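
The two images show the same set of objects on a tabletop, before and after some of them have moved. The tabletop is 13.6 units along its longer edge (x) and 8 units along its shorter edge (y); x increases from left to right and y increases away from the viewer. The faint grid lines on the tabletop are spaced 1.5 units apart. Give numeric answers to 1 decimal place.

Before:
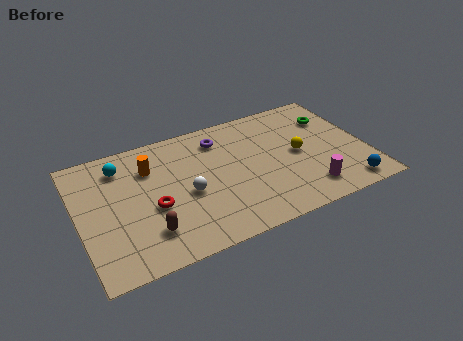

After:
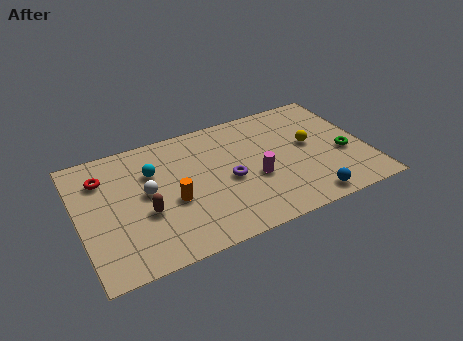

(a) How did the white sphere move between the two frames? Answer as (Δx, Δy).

(-1.8, 0.8)

From the two frames, the white sphere sits at roughly (5.0, 3.5) before and (3.2, 4.3) after.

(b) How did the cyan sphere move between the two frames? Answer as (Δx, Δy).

(1.4, -0.9)

The cyan sphere started near (2.2, 6.4) and ended near (3.6, 5.5).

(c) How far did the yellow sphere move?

0.7

The yellow sphere was near (10.4, 4.0) before and (11.0, 4.4) after, so it travelled √(0.6² + 0.4²) ≈ 0.7 units.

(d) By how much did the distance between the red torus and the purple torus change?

+1.5

The distance was about 4.7 in the first image and 6.2 in the second, so they moved 1.5 units further apart.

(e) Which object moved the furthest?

the red torus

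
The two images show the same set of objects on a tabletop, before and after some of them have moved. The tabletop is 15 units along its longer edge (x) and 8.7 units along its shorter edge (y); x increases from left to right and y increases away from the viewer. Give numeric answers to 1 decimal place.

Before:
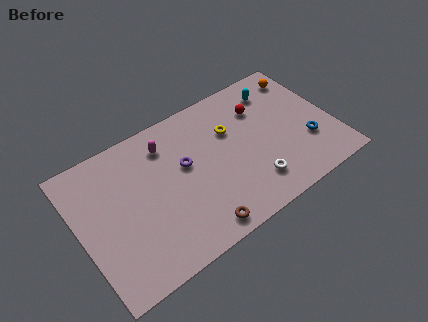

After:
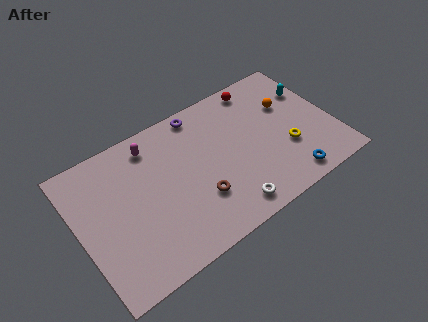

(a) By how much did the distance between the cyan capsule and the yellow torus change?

+0.4

They were about 3.2 units apart before and 3.6 after — 0.4 units further apart.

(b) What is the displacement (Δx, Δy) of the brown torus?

(0.4, 1.7)

The brown torus started near (6.3, 1.0) and ended near (6.7, 2.7).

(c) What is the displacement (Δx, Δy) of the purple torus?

(1.4, 2.7)

From the two frames, the purple torus sits at roughly (6.3, 5.1) before and (7.7, 7.8) after.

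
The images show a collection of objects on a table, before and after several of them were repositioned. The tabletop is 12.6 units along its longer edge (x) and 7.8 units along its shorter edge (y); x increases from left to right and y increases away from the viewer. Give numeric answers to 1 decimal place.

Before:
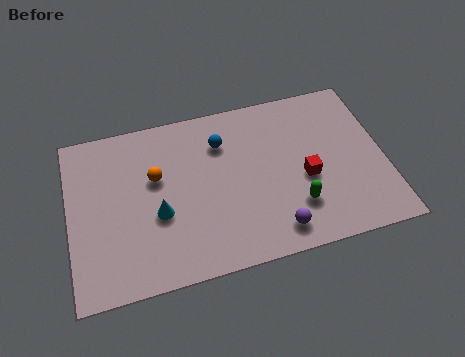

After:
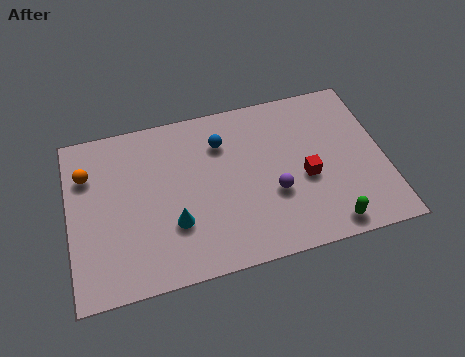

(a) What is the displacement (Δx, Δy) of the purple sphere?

(0.1, 1.7)

From the two frames, the purple sphere sits at roughly (8.0, 1.2) before and (8.1, 2.9) after.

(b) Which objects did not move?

the red cube and the blue sphere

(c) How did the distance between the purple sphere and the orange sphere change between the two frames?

+2.0

They were about 5.8 units apart before and 7.8 after — 2.0 units further apart.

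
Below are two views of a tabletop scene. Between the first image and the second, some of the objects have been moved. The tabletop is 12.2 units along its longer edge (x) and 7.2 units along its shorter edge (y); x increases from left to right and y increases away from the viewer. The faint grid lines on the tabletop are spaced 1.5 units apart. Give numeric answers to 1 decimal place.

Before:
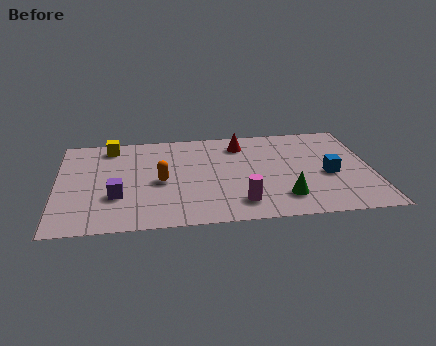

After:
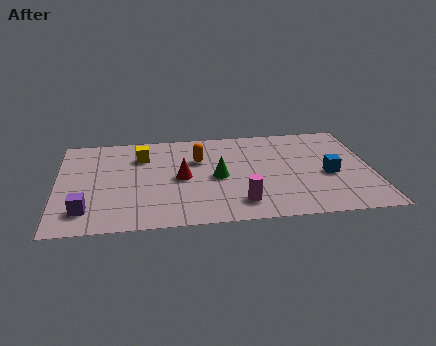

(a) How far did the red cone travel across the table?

3.3

From (7.2, 5.8) to (4.8, 3.5), the red cone covered √(2.4² + 2.3²) ≈ 3.3 units.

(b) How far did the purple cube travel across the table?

1.5

From (2.3, 2.4) to (1.1, 1.5), the purple cube covered √(1.2² + 0.9²) ≈ 1.5 units.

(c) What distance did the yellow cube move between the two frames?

1.5

The yellow cube was near (2.1, 6.2) before and (3.3, 5.3) after, so it travelled √(1.2² + 0.9²) ≈ 1.5 units.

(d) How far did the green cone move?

3.1

From (8.7, 1.6) to (6.2, 3.4), the green cone covered √(2.5² + 1.8²) ≈ 3.1 units.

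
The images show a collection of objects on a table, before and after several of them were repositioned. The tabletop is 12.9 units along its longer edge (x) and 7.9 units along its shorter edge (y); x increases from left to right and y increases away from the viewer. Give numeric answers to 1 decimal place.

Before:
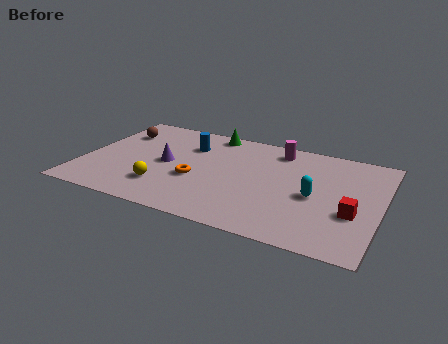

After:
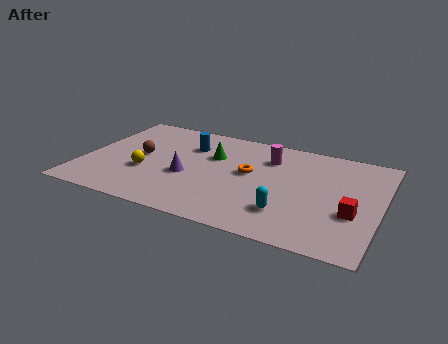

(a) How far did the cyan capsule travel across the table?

1.9

The cyan capsule was near (10.1, 3.6) before and (9.1, 2.0) after, so it travelled √(1.0² + 1.6²) ≈ 1.9 units.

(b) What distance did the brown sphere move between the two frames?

2.1

The brown sphere moved from about (1.2, 5.8) to (2.4, 4.1), a distance of √(1.2² + 1.7²) ≈ 2.1.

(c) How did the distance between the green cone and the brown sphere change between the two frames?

-0.9

The distance was about 4.2 in the first image and 3.3 in the second, so they moved 0.9 units closer together.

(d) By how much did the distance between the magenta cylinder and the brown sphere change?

-1.3

Before: roughly 7.1 units apart; after: 5.8. That's 1.3 units closer together.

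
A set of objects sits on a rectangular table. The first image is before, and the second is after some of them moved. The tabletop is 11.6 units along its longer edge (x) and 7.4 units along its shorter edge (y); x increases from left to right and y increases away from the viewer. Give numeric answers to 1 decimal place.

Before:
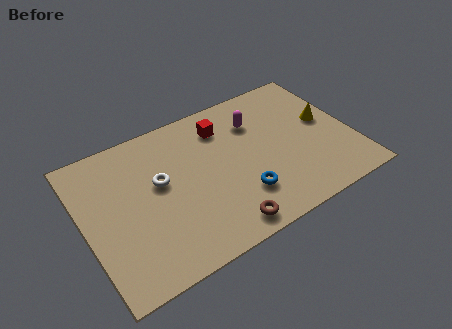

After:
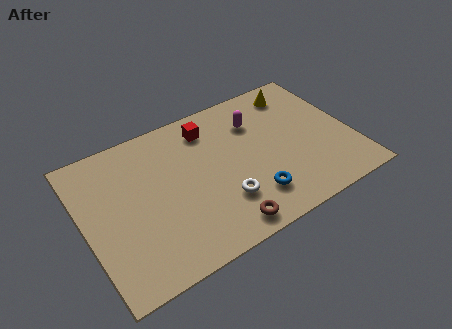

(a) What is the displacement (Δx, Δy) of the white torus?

(2.4, -2.2)

The white torus was at about (3.3, 4.3) and moved to about (5.7, 2.1).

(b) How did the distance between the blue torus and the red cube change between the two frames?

+0.7

The distance was about 3.8 in the first image and 4.5 in the second, so they moved 0.7 units further apart.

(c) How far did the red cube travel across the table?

0.6

The red cube moved from about (6.3, 5.8) to (5.7, 6.0), a distance of √(0.6² + 0.2²) ≈ 0.6.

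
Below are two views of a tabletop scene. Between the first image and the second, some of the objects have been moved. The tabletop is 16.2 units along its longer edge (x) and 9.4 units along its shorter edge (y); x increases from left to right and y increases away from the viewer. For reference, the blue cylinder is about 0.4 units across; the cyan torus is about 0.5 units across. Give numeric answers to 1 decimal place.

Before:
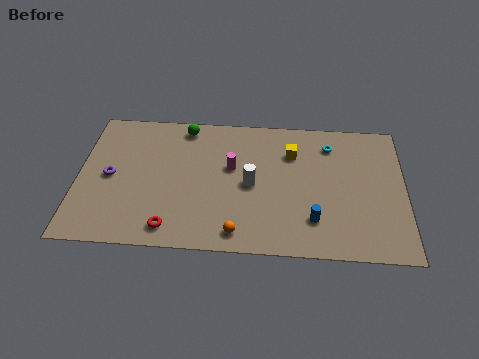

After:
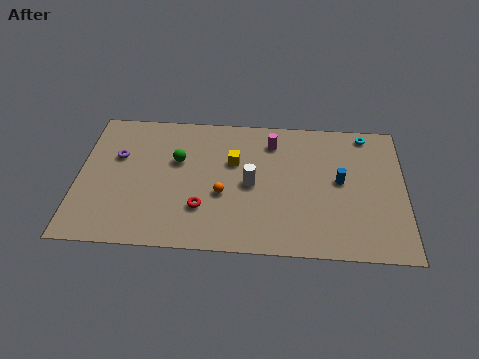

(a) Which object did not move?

the white cylinder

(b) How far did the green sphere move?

2.4

The green sphere moved from about (5.2, 8.3) to (4.9, 5.9), a distance of √(0.3² + 2.4²) ≈ 2.4.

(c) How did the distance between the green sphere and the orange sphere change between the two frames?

-4.4

They were about 7.6 units apart before and 3.2 after — 4.4 units closer together.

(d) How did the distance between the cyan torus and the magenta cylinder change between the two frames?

-0.5

The distance was about 5.3 in the first image and 4.8 in the second, so they moved 0.5 units closer together.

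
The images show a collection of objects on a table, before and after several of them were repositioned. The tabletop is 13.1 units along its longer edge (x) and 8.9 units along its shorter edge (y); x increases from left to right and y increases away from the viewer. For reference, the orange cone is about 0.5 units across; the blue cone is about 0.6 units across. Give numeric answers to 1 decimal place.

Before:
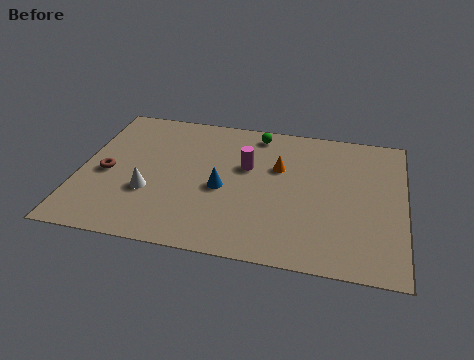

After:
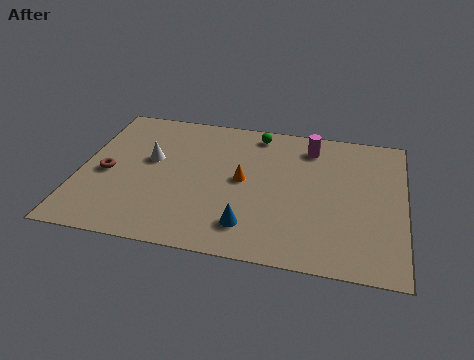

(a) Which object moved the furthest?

the magenta cylinder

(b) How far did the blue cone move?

2.4

From (5.8, 3.9) to (7.0, 1.8), the blue cone covered √(1.2² + 2.1²) ≈ 2.4 units.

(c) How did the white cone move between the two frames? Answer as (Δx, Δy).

(-0.1, 2.1)

From the two frames, the white cone sits at roughly (2.9, 3.1) before and (2.8, 5.2) after.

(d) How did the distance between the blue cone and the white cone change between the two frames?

+2.4

Before: roughly 3.0 units apart; after: 5.4. That's 2.4 units further apart.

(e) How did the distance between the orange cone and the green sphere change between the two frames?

+0.9

The distance was about 2.3 in the first image and 3.2 in the second, so they moved 0.9 units further apart.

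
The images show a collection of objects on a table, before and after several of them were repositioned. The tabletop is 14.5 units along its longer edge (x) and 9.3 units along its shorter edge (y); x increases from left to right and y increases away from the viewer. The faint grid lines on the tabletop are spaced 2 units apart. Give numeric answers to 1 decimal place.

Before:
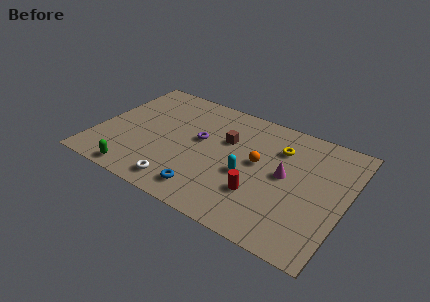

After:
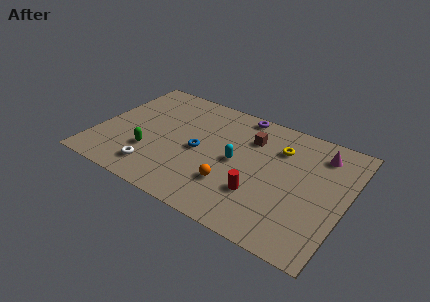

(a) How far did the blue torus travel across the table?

3.0

The blue torus was near (6.9, 1.5) before and (6.0, 4.4) after, so it travelled √(0.9² + 2.9²) ≈ 3.0 units.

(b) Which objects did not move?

the red cylinder and the yellow torus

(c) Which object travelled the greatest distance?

the purple torus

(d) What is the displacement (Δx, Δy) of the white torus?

(-1.6, 0.4)

From the two frames, the white torus sits at roughly (5.4, 1.3) before and (3.8, 1.7) after.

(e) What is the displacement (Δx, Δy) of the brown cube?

(1.3, 0.8)

From the two frames, the brown cube sits at roughly (7.4, 6.0) before and (8.7, 6.8) after.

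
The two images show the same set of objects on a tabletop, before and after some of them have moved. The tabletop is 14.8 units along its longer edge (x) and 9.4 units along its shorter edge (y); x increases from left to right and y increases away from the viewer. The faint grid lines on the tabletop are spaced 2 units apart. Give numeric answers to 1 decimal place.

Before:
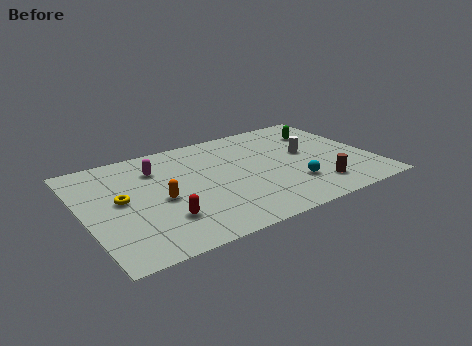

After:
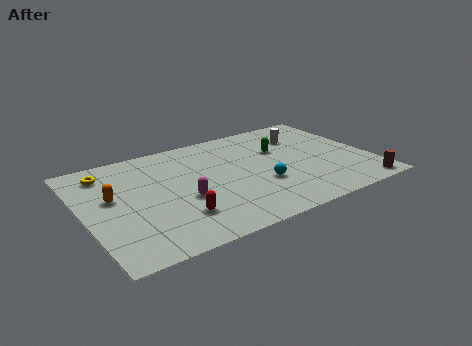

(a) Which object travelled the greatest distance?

the magenta capsule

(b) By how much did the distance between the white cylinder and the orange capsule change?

+2.5

The distance was about 7.9 in the first image and 10.4 in the second, so they moved 2.5 units further apart.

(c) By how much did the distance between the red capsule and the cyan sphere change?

-2.1

The distance was about 6.7 in the first image and 4.6 in the second, so they moved 2.1 units closer together.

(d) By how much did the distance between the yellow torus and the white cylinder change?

+0.6

Before: roughly 9.7 units apart; after: 10.3. That's 0.6 units further apart.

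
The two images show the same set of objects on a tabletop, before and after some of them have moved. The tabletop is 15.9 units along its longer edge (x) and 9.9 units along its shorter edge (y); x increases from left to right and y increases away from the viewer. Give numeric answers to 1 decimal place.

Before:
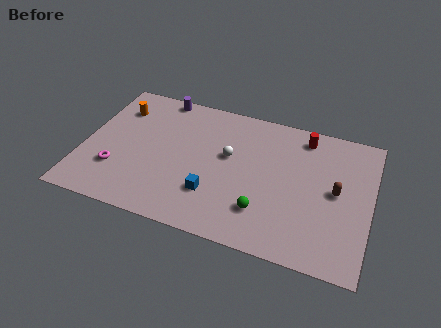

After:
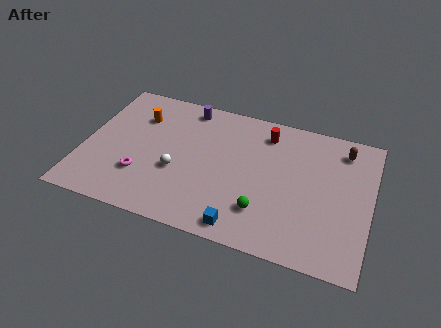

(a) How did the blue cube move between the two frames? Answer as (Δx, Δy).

(1.8, -1.7)

From the two frames, the blue cube sits at roughly (7.4, 2.8) before and (9.2, 1.1) after.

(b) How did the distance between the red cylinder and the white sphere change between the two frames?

+1.5

The distance was about 4.8 in the first image and 6.3 in the second, so they moved 1.5 units further apart.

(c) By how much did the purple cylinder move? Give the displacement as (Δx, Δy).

(1.6, -0.4)

From the two frames, the purple cylinder sits at roughly (3.8, 9.1) before and (5.4, 8.7) after.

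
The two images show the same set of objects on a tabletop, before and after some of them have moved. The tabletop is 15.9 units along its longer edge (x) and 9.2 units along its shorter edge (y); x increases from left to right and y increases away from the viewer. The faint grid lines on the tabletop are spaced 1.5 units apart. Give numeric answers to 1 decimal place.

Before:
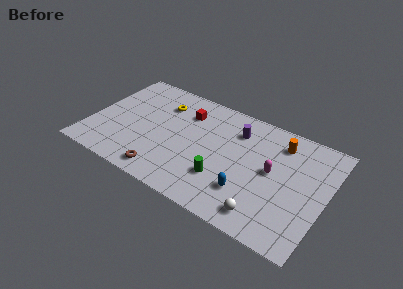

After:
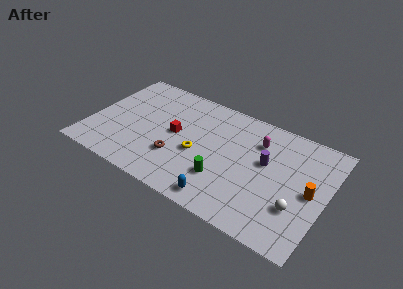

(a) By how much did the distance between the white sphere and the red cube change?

+0.4

They were about 8.3 units apart before and 8.7 after — 0.4 units further apart.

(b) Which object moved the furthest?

the yellow torus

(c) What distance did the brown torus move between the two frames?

1.8

The brown torus moved from about (5.5, 1.2) to (6.1, 2.9), a distance of √(0.6² + 1.7²) ≈ 1.8.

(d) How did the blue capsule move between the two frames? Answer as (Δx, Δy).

(-1.5, -1.4)

From the two frames, the blue capsule sits at roughly (11.0, 2.5) before and (9.5, 1.1) after.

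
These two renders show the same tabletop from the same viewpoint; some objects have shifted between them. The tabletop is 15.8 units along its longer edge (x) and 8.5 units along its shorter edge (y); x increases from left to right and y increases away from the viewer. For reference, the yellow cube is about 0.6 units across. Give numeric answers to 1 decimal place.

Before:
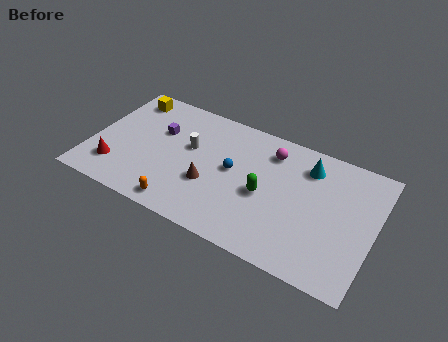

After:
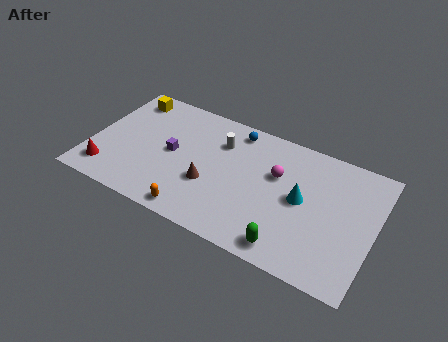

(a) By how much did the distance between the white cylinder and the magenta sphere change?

-1.3

They were about 4.7 units apart before and 3.4 after — 1.3 units closer together.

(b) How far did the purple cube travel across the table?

1.5

The purple cube moved from about (3.6, 5.5) to (4.5, 4.3), a distance of √(0.9² + 1.2²) ≈ 1.5.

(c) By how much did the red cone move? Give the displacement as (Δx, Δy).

(-0.4, -0.4)

The red cone was at about (1.6, 2.0) and moved to about (1.2, 1.6).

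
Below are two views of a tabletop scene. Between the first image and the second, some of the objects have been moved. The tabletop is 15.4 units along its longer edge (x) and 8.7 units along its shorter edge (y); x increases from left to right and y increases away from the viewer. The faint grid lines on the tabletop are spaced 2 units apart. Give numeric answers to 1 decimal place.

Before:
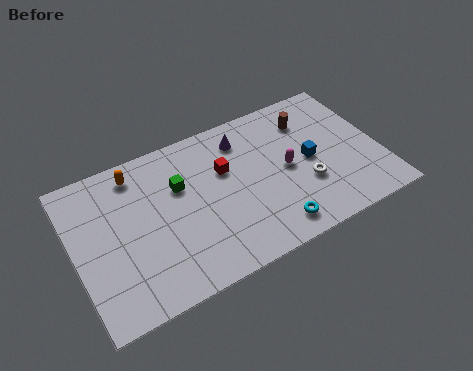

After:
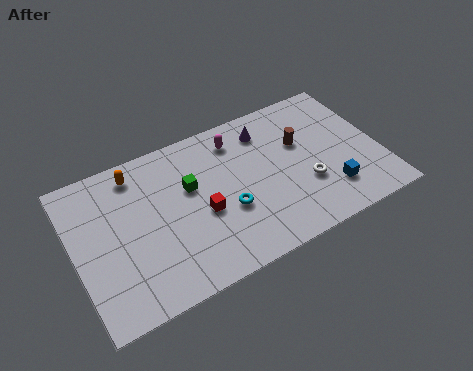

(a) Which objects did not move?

the white torus and the orange capsule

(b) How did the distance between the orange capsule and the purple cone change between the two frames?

+1.2

They were about 5.4 units apart before and 6.6 after — 1.2 units further apart.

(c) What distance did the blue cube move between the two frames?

2.3

The blue cube moved from about (11.9, 4.3) to (12.6, 2.1), a distance of √(0.7² + 2.2²) ≈ 2.3.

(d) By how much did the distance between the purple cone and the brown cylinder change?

-1.2

Before: roughly 3.4 units apart; after: 2.2. That's 1.2 units closer together.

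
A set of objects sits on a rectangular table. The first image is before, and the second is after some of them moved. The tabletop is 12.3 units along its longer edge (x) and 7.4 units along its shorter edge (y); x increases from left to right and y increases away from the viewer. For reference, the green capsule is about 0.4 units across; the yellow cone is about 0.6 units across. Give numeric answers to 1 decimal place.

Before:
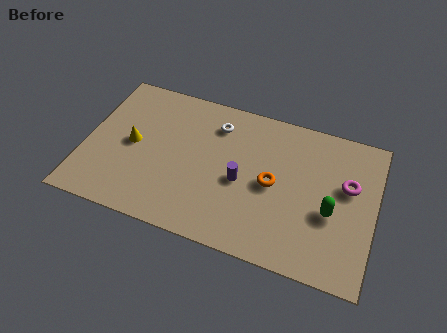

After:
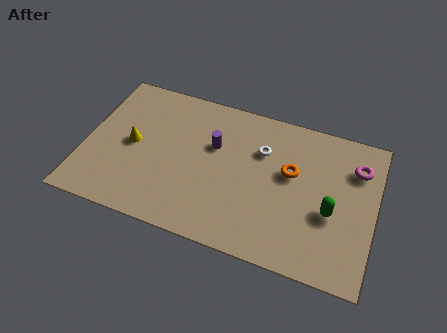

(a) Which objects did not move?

the yellow cone and the green capsule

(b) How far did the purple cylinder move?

1.9

The purple cylinder moved from about (6.7, 3.3) to (5.4, 4.7), a distance of √(1.3² + 1.4²) ≈ 1.9.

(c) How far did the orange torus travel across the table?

1.1

From (8.0, 3.6) to (8.7, 4.4), the orange torus covered √(0.7² + 0.8²) ≈ 1.1 units.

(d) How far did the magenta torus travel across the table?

1.0

From (11.1, 4.5) to (11.4, 5.5), the magenta torus covered √(0.3² + 1.0²) ≈ 1.0 units.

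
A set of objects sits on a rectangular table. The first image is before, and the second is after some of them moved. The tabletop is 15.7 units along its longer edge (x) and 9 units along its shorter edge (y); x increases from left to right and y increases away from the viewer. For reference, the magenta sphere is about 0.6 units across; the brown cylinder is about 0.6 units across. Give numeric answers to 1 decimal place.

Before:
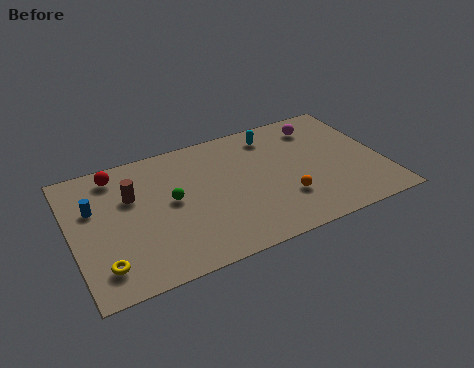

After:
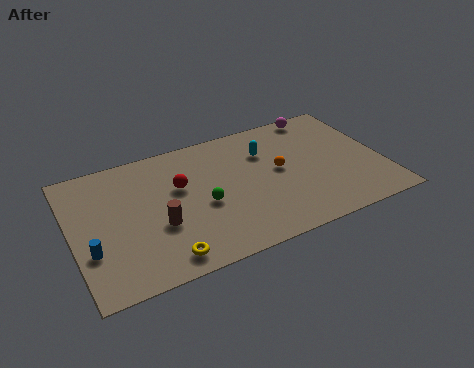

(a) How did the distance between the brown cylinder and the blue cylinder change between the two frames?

+1.5

The distance was about 1.9 in the first image and 3.4 in the second, so they moved 1.5 units further apart.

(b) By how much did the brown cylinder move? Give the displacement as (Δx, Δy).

(1.1, -2.5)

The brown cylinder was at about (3.1, 5.9) and moved to about (4.2, 3.4).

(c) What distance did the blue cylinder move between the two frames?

2.8

The blue cylinder was near (1.2, 5.8) before and (0.8, 3.0) after, so it travelled √(0.4² + 2.8²) ≈ 2.8 units.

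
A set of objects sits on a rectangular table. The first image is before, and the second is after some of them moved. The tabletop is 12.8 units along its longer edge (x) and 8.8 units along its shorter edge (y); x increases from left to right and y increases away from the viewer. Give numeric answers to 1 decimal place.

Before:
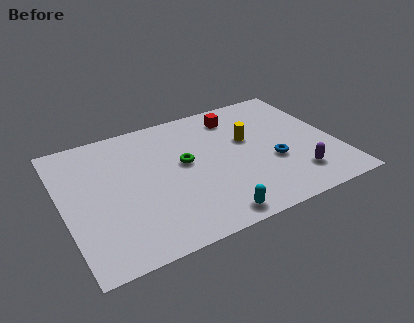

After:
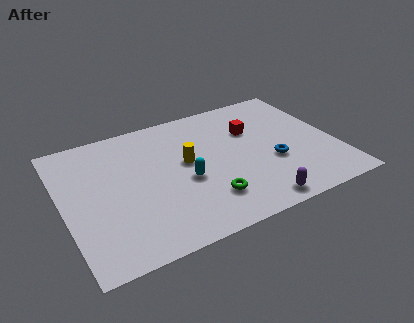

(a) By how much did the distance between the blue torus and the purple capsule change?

+1.0

The distance was about 1.7 in the first image and 2.7 in the second, so they moved 1.0 units further apart.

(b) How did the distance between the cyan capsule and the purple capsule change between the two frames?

-0.3

The distance was about 4.3 in the first image and 4.0 in the second, so they moved 0.3 units closer together.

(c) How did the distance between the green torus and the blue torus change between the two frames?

-0.8

They were about 4.3 units apart before and 3.5 after — 0.8 units closer together.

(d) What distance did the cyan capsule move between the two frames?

2.9

From (6.4, 0.9) to (5.6, 3.7), the cyan capsule covered √(0.8² + 2.8²) ≈ 2.9 units.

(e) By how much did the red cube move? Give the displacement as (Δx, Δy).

(0.6, -1.3)

From the two frames, the red cube sits at roughly (8.5, 7.2) before and (9.1, 5.9) after.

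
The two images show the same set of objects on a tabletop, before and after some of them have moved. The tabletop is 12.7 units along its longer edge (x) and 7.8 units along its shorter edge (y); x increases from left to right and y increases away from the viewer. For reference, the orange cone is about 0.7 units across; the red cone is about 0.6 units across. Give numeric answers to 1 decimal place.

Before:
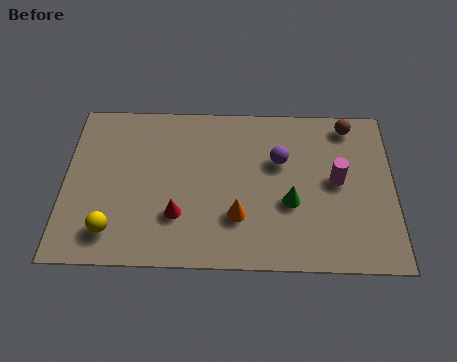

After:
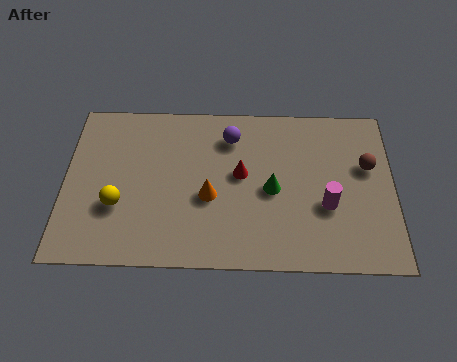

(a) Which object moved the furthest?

the red cone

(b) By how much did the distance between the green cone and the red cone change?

-3.0

Before: roughly 4.4 units apart; after: 1.4. That's 3.0 units closer together.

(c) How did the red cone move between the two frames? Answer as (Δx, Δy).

(2.4, 2.0)

The red cone was at about (4.4, 2.3) and moved to about (6.8, 4.3).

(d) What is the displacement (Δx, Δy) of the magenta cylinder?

(-0.4, -1.2)

The magenta cylinder started near (10.5, 4.1) and ended near (10.1, 2.9).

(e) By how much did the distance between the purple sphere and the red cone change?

-2.9

The distance was about 4.7 in the first image and 1.8 in the second, so they moved 2.9 units closer together.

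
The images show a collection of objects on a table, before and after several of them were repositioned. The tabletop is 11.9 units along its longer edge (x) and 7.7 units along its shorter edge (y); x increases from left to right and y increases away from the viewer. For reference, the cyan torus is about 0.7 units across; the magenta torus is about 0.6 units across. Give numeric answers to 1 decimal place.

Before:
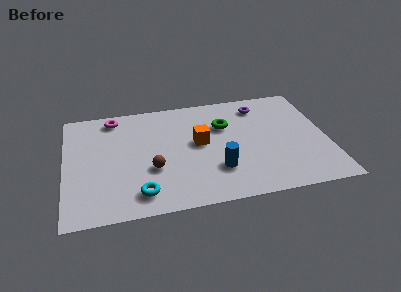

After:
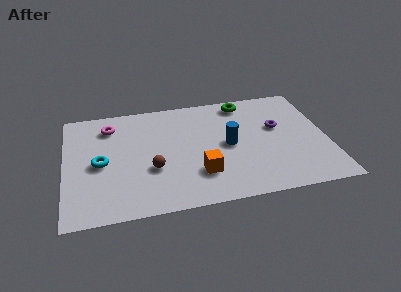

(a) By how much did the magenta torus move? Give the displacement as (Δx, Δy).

(-0.2, -0.6)

The magenta torus started near (2.3, 6.7) and ended near (2.1, 6.1).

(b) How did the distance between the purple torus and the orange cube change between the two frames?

+0.9

The distance was about 3.6 in the first image and 4.5 in the second, so they moved 0.9 units further apart.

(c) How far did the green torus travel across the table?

1.8

The green torus moved from about (7.3, 5.2) to (8.3, 6.7), a distance of √(1.0² + 1.5²) ≈ 1.8.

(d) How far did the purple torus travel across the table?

1.8

The purple torus was near (9.0, 6.3) before and (9.7, 4.6) after, so it travelled √(0.7² + 1.7²) ≈ 1.8 units.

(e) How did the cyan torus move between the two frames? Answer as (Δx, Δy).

(-1.7, 2.3)

From the two frames, the cyan torus sits at roughly (3.3, 1.3) before and (1.6, 3.6) after.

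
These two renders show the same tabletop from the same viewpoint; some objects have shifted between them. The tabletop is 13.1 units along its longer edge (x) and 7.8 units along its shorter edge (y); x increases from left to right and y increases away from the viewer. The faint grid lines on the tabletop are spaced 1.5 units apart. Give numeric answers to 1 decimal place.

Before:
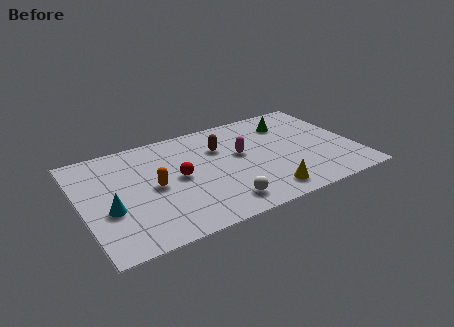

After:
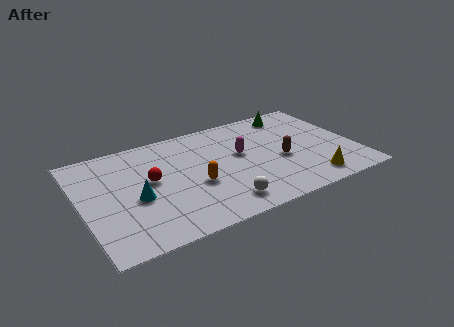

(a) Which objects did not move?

the magenta capsule and the white sphere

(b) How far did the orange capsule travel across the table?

2.0

The orange capsule was near (3.4, 3.8) before and (5.3, 3.1) after, so it travelled √(1.9² + 0.7²) ≈ 2.0 units.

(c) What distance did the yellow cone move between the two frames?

2.2

The yellow cone was near (8.4, 1.2) before and (10.6, 1.2) after, so it travelled √(2.2² + 0.0²) ≈ 2.2 units.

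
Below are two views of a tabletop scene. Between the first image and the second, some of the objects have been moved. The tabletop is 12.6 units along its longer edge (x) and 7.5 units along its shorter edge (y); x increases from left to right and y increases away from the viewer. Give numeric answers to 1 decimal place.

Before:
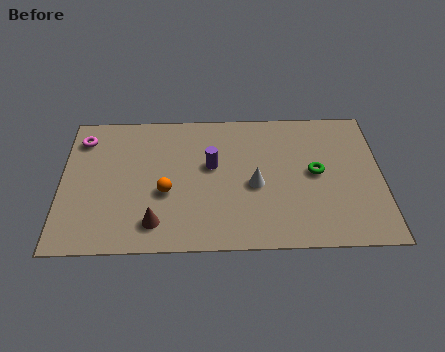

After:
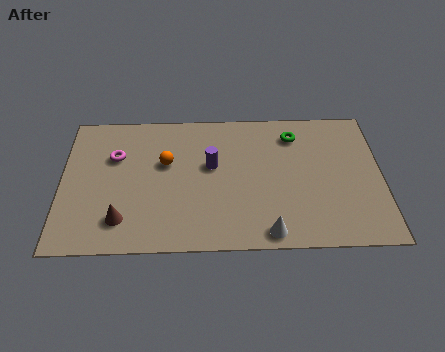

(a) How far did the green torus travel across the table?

2.2

The green torus moved from about (10.0, 3.9) to (9.2, 6.0), a distance of √(0.8² + 2.1²) ≈ 2.2.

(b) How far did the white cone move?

2.5

The white cone moved from about (7.6, 3.3) to (8.1, 0.8), a distance of √(0.5² + 2.5²) ≈ 2.5.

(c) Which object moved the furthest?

the white cone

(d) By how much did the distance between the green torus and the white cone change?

+2.8

Before: roughly 2.5 units apart; after: 5.3. That's 2.8 units further apart.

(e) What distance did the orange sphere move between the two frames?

1.6

The orange sphere was near (4.1, 3.0) before and (4.1, 4.6) after, so it travelled √(0.0² + 1.6²) ≈ 1.6 units.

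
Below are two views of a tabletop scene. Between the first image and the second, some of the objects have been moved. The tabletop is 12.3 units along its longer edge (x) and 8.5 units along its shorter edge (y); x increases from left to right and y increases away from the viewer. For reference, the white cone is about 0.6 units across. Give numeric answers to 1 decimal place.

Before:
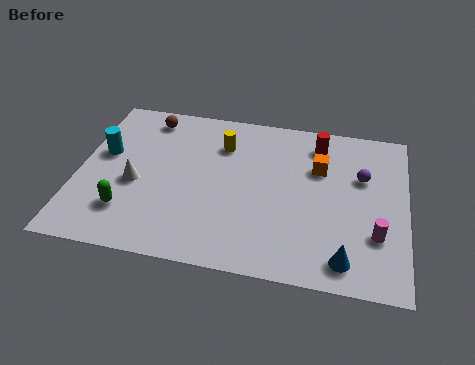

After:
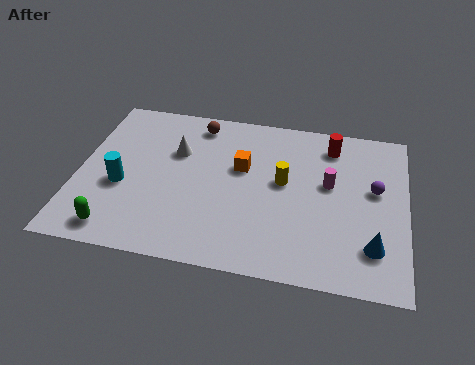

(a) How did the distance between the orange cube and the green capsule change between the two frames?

-1.9

The distance was about 7.9 in the first image and 6.0 in the second, so they moved 1.9 units closer together.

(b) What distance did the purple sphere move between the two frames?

0.8

The purple sphere was near (10.6, 5.5) before and (11.1, 4.9) after, so it travelled √(0.5² + 0.6²) ≈ 0.8 units.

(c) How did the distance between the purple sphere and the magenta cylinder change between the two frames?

-1.3

The distance was about 3.0 in the first image and 1.7 in the second, so they moved 1.3 units closer together.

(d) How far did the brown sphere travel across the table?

1.9

From (2.4, 7.3) to (4.3, 7.3), the brown sphere covered √(1.9² + 0.0²) ≈ 1.9 units.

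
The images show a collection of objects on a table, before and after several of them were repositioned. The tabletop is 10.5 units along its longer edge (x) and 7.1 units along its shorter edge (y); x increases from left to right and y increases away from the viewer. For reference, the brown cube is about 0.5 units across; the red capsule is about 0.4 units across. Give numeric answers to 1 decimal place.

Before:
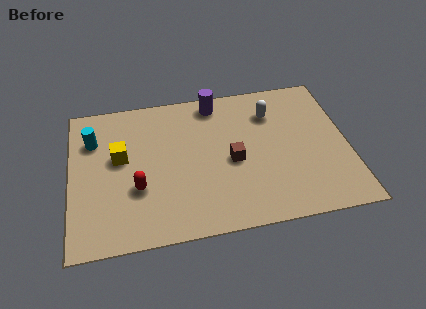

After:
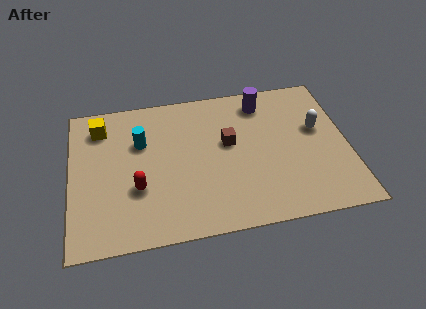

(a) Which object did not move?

the red capsule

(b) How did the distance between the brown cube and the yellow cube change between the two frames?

+0.8

Before: roughly 4.3 units apart; after: 5.1. That's 0.8 units further apart.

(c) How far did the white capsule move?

2.0

The white capsule was near (7.7, 5.3) before and (9.4, 4.2) after, so it travelled √(1.7² + 1.1²) ≈ 2.0 units.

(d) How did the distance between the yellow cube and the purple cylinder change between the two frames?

+1.9

The distance was about 4.3 in the first image and 6.2 in the second, so they moved 1.9 units further apart.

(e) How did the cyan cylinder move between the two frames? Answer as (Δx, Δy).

(1.8, -0.4)

The cyan cylinder started near (0.9, 5.1) and ended near (2.7, 4.7).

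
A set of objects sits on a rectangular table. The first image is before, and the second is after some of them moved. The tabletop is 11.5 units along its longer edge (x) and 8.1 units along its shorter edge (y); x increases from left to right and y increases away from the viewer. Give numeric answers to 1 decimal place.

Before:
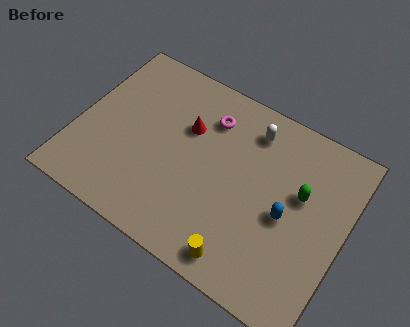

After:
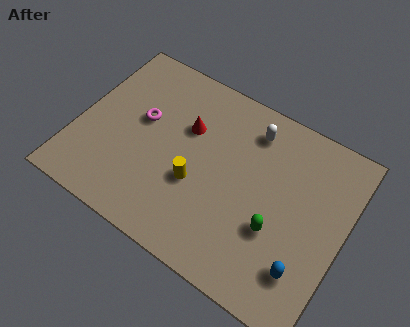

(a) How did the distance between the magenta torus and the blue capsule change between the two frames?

+3.6

Before: roughly 4.5 units apart; after: 8.1. That's 3.6 units further apart.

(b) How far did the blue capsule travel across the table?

2.1

From (9.1, 3.7) to (10.2, 1.9), the blue capsule covered √(1.1² + 1.8²) ≈ 2.1 units.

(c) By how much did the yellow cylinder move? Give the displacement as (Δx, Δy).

(-2.4, 2.1)

From the two frames, the yellow cylinder sits at roughly (7.7, 1.0) before and (5.3, 3.1) after.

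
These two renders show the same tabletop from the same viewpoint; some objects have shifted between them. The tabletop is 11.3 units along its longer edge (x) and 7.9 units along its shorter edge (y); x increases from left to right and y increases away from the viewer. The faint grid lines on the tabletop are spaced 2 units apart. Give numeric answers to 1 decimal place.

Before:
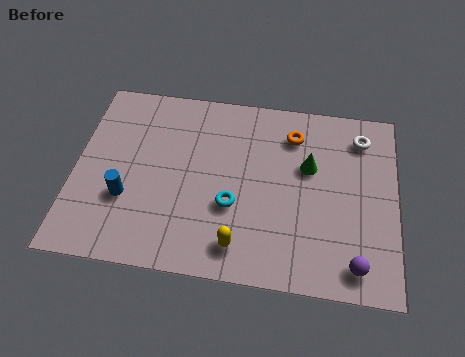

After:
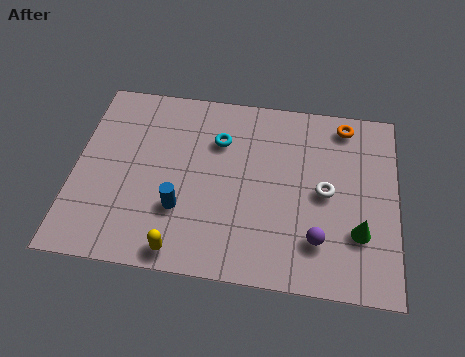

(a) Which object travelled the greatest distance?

the green cone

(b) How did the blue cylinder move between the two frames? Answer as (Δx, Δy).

(1.9, -0.2)

The blue cylinder was at about (1.9, 2.7) and moved to about (3.8, 2.5).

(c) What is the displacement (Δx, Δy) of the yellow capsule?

(-2.0, -0.5)

The yellow capsule was at about (5.9, 1.3) and moved to about (3.9, 0.8).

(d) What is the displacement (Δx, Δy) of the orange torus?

(1.8, 0.7)

The orange torus was at about (7.6, 6.2) and moved to about (9.4, 6.9).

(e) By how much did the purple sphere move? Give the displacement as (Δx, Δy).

(-1.3, 0.8)

The purple sphere was at about (9.9, 1.1) and moved to about (8.6, 1.9).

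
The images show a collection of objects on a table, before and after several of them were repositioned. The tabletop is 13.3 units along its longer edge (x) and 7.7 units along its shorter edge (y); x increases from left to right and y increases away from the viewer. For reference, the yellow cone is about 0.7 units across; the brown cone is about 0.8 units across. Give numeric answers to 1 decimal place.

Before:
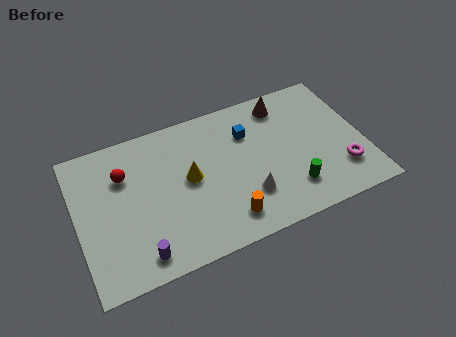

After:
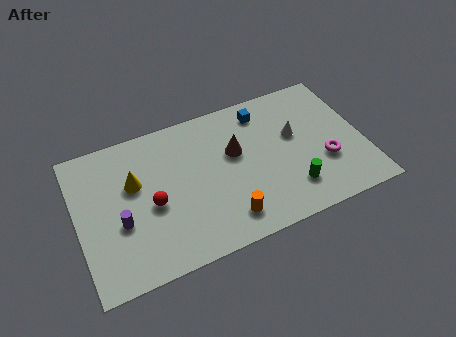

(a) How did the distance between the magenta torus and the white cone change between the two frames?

-2.2

Before: roughly 4.4 units apart; after: 2.2. That's 2.2 units closer together.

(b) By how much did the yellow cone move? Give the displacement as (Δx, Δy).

(-2.5, 0.7)

The yellow cone was at about (5.2, 4.1) and moved to about (2.7, 4.8).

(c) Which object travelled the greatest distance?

the white cone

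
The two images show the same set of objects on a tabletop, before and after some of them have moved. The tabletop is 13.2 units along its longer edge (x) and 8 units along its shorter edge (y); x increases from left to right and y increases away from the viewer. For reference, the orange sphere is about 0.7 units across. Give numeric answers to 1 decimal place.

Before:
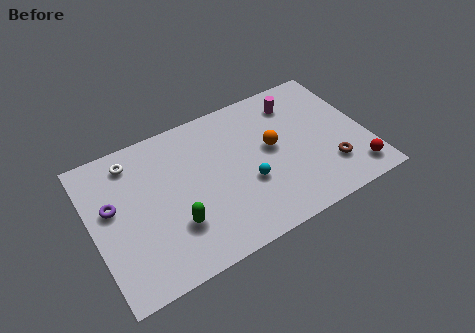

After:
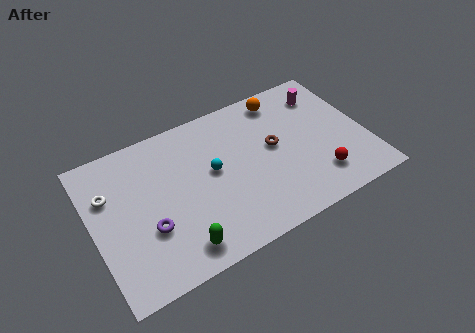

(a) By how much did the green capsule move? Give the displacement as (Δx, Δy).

(0.0, -1.2)

The green capsule was at about (3.7, 2.4) and moved to about (3.7, 1.2).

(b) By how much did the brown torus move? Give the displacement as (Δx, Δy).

(-2.4, 2.3)

From the two frames, the brown torus sits at roughly (11.2, 2.1) before and (8.8, 4.4) after.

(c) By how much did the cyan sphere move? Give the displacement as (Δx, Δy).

(-1.5, 1.4)

The cyan sphere started near (7.3, 3.0) and ended near (5.8, 4.4).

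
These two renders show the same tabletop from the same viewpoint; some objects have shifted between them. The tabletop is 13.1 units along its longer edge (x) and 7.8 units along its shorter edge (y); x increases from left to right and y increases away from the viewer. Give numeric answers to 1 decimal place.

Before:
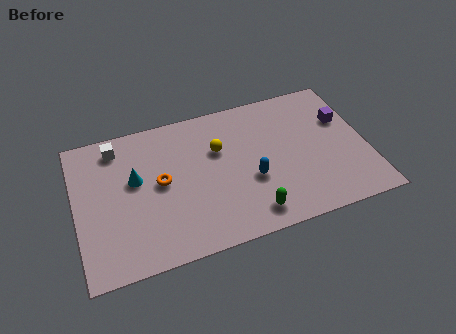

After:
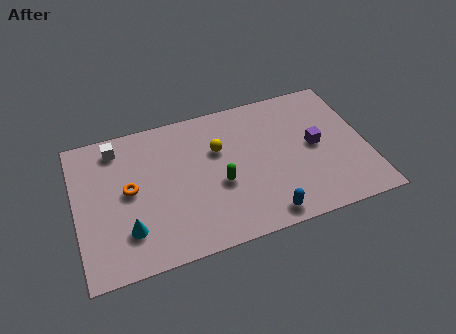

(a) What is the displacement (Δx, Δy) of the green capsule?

(-1.2, 2.0)

The green capsule was at about (7.6, 1.2) and moved to about (6.4, 3.2).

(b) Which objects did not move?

the white cube and the yellow sphere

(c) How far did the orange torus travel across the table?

1.4

From (3.8, 4.1) to (2.4, 4.1), the orange torus covered √(1.4² + 0.0²) ≈ 1.4 units.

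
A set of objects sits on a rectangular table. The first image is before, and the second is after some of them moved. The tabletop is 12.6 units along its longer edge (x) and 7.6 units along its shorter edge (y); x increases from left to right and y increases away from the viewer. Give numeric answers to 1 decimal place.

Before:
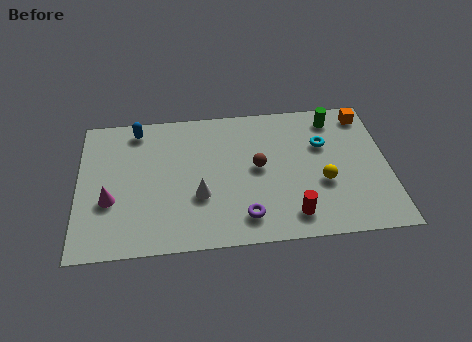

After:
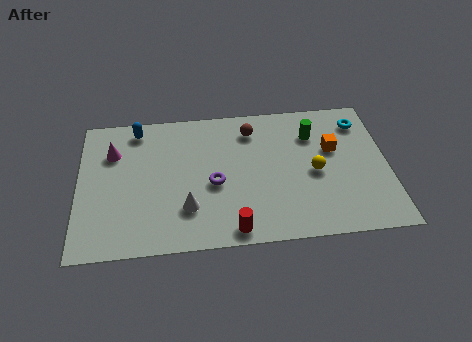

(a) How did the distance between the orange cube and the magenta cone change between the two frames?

-2.1

They were about 11.1 units apart before and 9.0 after — 2.1 units closer together.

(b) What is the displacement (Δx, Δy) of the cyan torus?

(1.6, 1.1)

The cyan torus started near (10.0, 5.0) and ended near (11.6, 6.1).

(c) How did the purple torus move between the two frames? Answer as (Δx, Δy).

(-1.2, 1.9)

The purple torus started near (6.7, 1.4) and ended near (5.5, 3.3).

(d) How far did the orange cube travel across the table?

2.3

The orange cube was near (11.8, 6.5) before and (10.4, 4.7) after, so it travelled √(1.4² + 1.8²) ≈ 2.3 units.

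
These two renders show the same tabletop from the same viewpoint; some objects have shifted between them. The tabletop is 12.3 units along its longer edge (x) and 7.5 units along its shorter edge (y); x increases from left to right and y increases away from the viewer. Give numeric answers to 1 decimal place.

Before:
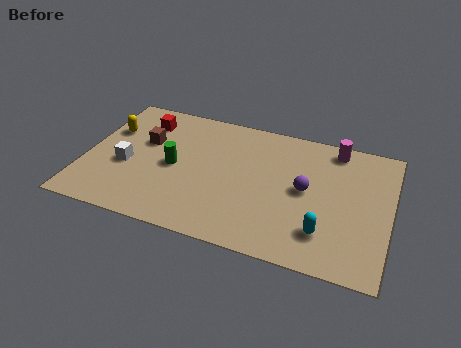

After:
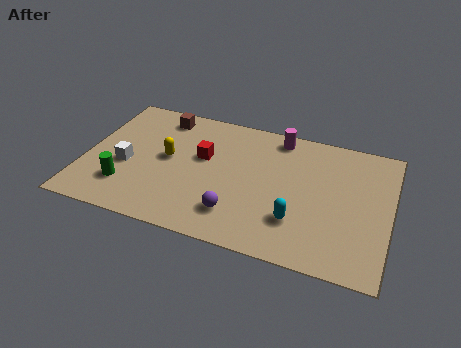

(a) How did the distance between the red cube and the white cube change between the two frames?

+0.5

Before: roughly 2.8 units apart; after: 3.3. That's 0.5 units further apart.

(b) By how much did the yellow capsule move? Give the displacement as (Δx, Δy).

(2.5, -1.0)

From the two frames, the yellow capsule sits at roughly (0.8, 5.0) before and (3.3, 4.0) after.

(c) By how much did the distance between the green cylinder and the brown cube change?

+2.9

The distance was about 1.7 in the first image and 4.6 in the second, so they moved 2.9 units further apart.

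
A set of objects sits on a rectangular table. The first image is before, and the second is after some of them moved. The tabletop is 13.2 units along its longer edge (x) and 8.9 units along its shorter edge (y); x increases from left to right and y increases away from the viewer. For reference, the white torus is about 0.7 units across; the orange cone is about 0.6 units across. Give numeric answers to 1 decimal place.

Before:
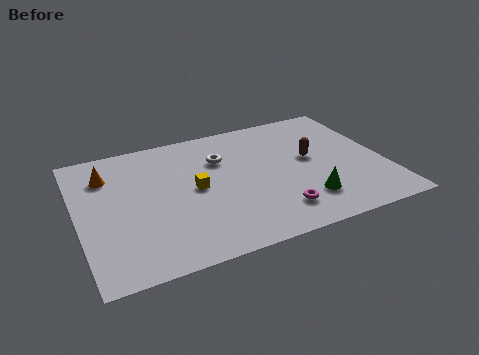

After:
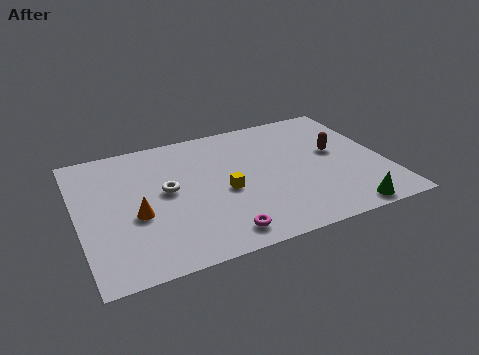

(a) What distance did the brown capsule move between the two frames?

1.1

The brown capsule was near (10.1, 4.9) before and (11.2, 5.0) after, so it travelled √(1.1² + 0.1²) ≈ 1.1 units.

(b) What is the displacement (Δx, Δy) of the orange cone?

(1.0, -3.1)

The orange cone started near (1.4, 6.7) and ended near (2.4, 3.6).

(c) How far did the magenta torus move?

2.6

The magenta torus was near (8.2, 1.8) before and (5.7, 1.2) after, so it travelled √(2.5² + 0.6²) ≈ 2.6 units.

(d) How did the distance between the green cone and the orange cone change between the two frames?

-0.3

They were about 9.3 units apart before and 9.0 after — 0.3 units closer together.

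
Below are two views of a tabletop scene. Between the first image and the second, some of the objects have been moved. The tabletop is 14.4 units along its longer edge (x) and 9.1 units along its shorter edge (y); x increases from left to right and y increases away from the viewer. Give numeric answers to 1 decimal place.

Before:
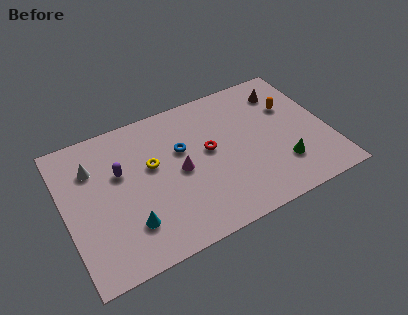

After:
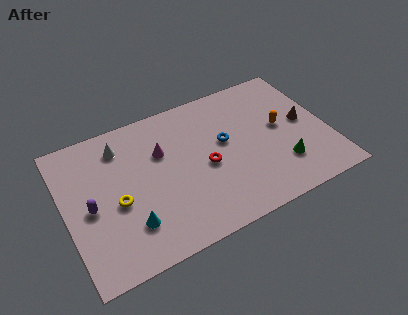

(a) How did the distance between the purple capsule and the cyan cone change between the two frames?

-0.7

They were about 3.4 units apart before and 2.7 after — 0.7 units closer together.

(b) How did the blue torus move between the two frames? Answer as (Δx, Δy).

(2.3, -0.5)

From the two frames, the blue torus sits at roughly (6.5, 5.7) before and (8.8, 5.2) after.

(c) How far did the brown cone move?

2.6

The brown cone was near (12.4, 7.2) before and (13.2, 4.7) after, so it travelled √(0.8² + 2.5²) ≈ 2.6 units.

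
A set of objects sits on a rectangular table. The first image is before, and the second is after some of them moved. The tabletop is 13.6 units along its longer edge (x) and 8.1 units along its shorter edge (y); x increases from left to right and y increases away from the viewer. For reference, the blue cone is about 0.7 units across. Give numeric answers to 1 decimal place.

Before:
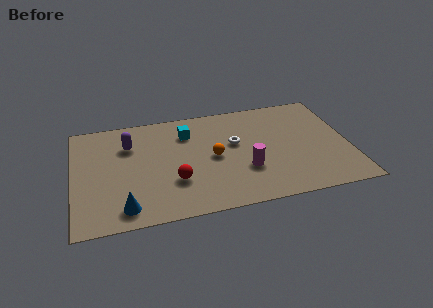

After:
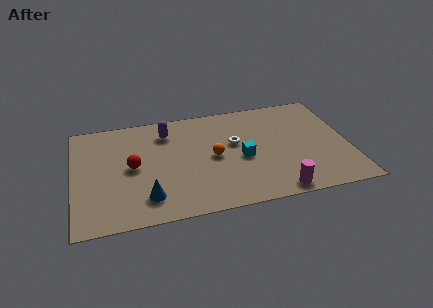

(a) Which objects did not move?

the white torus and the orange sphere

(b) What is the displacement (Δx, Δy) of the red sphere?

(-2.0, 1.5)

From the two frames, the red sphere sits at roughly (4.9, 2.6) before and (2.9, 4.1) after.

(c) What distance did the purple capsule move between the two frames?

2.0

From (2.8, 5.8) to (4.7, 6.4), the purple capsule covered √(1.9² + 0.6²) ≈ 2.0 units.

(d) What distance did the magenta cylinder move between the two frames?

2.4

The magenta cylinder was near (8.4, 2.7) before and (9.8, 0.8) after, so it travelled √(1.4² + 1.9²) ≈ 2.4 units.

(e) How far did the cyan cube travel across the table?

3.6

The cyan cube moved from about (5.7, 6.1) to (8.3, 3.6), a distance of √(2.6² + 2.5²) ≈ 3.6.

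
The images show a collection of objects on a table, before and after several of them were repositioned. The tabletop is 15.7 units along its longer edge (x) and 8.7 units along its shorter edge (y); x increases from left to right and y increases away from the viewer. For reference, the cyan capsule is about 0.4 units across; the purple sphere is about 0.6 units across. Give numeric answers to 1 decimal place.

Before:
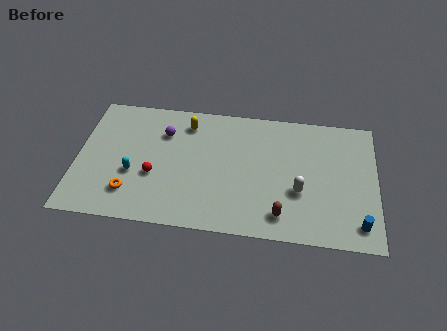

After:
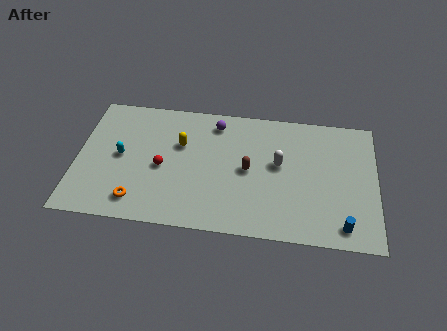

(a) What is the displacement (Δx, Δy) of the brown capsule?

(-1.8, 2.8)

The brown capsule was at about (10.8, 1.5) and moved to about (9.0, 4.3).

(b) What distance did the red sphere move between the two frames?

0.7

The red sphere moved from about (4.1, 3.3) to (4.5, 3.9), a distance of √(0.4² + 0.6²) ≈ 0.7.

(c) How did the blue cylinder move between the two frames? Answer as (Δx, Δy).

(-0.8, -0.2)

From the two frames, the blue cylinder sits at roughly (14.8, 1.4) before and (14.0, 1.2) after.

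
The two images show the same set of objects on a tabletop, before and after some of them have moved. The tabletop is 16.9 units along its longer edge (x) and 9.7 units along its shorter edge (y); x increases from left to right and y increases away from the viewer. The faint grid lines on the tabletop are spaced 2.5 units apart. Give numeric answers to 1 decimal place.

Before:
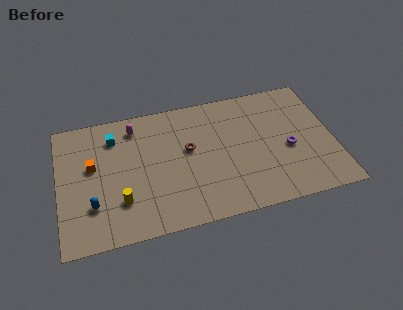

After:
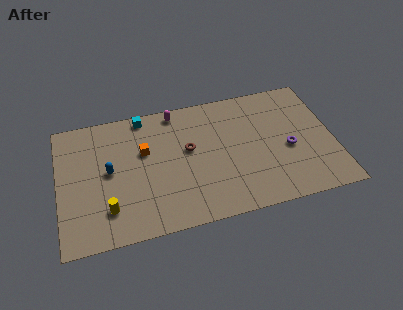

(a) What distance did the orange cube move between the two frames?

3.2

The orange cube was near (2.1, 5.7) before and (5.3, 6.1) after, so it travelled √(3.2² + 0.4²) ≈ 3.2 units.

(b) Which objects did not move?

the purple torus and the brown torus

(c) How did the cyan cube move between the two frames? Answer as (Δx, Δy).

(1.9, 1.2)

The cyan cube was at about (3.5, 7.6) and moved to about (5.4, 8.8).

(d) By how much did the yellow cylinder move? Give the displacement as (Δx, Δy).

(-0.8, -0.4)

The yellow cylinder started near (3.7, 2.7) and ended near (2.9, 2.3).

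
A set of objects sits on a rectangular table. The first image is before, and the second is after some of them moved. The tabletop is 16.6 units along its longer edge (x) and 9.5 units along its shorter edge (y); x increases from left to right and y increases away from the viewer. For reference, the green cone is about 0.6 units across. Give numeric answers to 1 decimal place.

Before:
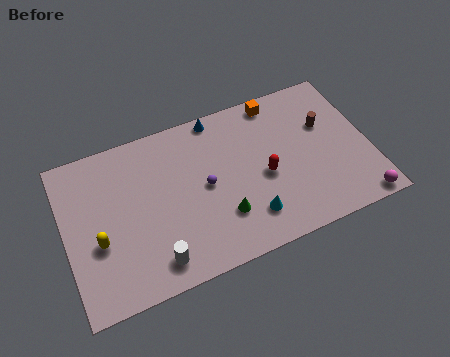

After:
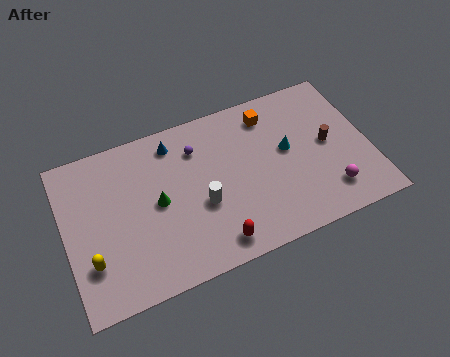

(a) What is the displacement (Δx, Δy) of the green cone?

(-3.3, 2.1)

The green cone was at about (8.3, 2.7) and moved to about (5.0, 4.8).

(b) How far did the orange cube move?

0.9

From (12.0, 8.5) to (11.5, 7.8), the orange cube covered √(0.5² + 0.7²) ≈ 0.9 units.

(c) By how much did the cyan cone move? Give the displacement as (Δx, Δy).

(2.5, 3.2)

The cyan cone was at about (9.7, 2.1) and moved to about (12.2, 5.3).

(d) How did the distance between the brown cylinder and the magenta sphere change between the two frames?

-2.5

Before: roughly 5.4 units apart; after: 2.9. That's 2.5 units closer together.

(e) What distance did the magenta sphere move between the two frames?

1.9

The magenta sphere was near (15.6, 0.8) before and (14.1, 2.0) after, so it travelled √(1.5² + 1.2²) ≈ 1.9 units.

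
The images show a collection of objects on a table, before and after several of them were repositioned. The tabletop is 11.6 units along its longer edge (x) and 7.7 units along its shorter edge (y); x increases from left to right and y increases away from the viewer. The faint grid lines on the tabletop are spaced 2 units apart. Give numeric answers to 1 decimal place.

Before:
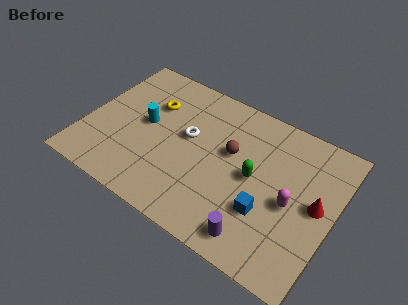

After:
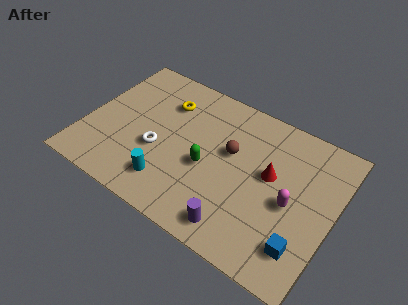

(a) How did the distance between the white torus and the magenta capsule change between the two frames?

+1.1

Before: roughly 5.1 units apart; after: 6.2. That's 1.1 units further apart.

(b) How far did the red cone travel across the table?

2.2

The red cone moved from about (10.8, 4.0) to (8.6, 4.4), a distance of √(2.2² + 0.4²) ≈ 2.2.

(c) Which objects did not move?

the brown sphere and the magenta capsule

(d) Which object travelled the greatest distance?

the cyan cylinder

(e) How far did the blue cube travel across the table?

2.0

From (8.7, 2.5) to (10.5, 1.7), the blue cube covered √(1.8² + 0.8²) ≈ 2.0 units.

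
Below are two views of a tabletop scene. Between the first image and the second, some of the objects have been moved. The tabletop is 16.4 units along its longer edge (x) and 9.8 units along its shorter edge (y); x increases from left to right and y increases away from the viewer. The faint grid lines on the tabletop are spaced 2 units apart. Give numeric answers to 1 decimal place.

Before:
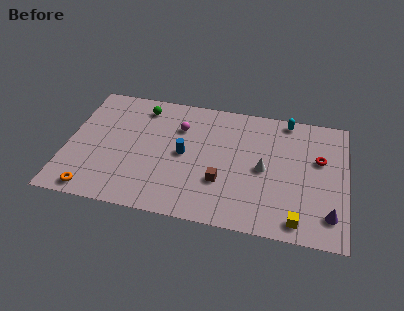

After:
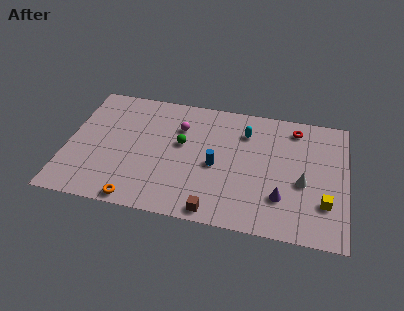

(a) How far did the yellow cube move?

2.2

From (13.7, 1.2) to (15.2, 2.8), the yellow cube covered √(1.5² + 1.6²) ≈ 2.2 units.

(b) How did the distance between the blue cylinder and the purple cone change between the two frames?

-4.8

The distance was about 9.1 in the first image and 4.3 in the second, so they moved 4.8 units closer together.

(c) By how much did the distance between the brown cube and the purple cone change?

-2.2

The distance was about 6.4 in the first image and 4.2 in the second, so they moved 2.2 units closer together.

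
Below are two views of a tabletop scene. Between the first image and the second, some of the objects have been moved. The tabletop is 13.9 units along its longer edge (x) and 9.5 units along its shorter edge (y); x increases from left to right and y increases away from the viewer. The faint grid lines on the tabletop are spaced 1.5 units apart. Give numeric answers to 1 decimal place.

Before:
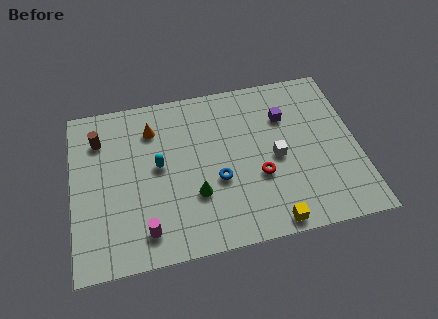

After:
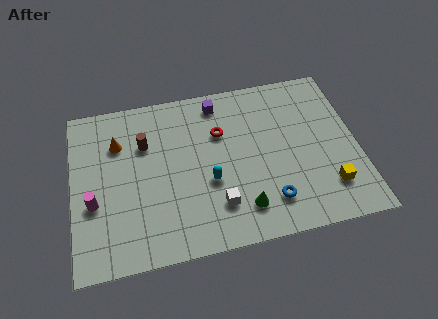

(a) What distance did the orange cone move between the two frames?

1.8

The orange cone moved from about (4.0, 7.3) to (2.3, 6.8), a distance of √(1.7² + 0.5²) ≈ 1.8.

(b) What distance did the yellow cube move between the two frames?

3.2

The yellow cube moved from about (9.4, 0.8) to (12.3, 2.2), a distance of √(2.9² + 1.4²) ≈ 3.2.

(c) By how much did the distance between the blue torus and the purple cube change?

+1.9

Before: roughly 4.6 units apart; after: 6.5. That's 1.9 units further apart.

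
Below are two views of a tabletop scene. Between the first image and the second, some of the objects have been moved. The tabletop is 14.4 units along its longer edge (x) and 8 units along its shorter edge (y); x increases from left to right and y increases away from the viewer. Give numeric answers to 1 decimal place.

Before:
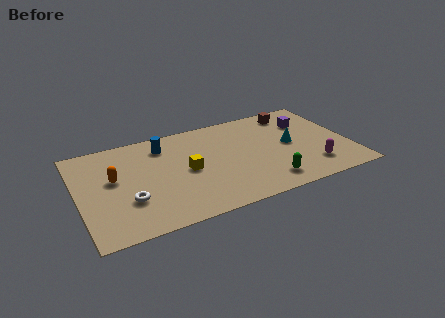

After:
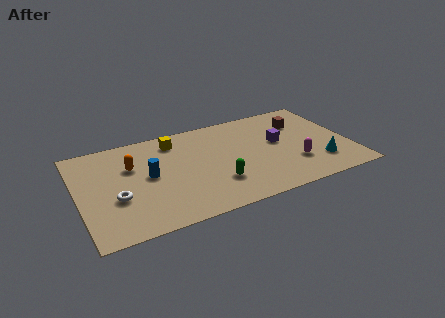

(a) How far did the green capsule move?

2.8

The green capsule moved from about (9.7, 1.4) to (7.1, 2.3), a distance of √(2.6² + 0.9²) ≈ 2.8.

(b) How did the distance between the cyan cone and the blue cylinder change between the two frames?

+2.2

They were about 7.0 units apart before and 9.2 after — 2.2 units further apart.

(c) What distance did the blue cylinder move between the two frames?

2.4

The blue cylinder was near (4.7, 6.4) before and (3.7, 4.2) after, so it travelled √(1.0² + 2.2²) ≈ 2.4 units.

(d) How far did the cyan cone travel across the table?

2.5

The cyan cone was near (11.3, 4.1) before and (12.6, 2.0) after, so it travelled √(1.3² + 2.1²) ≈ 2.5 units.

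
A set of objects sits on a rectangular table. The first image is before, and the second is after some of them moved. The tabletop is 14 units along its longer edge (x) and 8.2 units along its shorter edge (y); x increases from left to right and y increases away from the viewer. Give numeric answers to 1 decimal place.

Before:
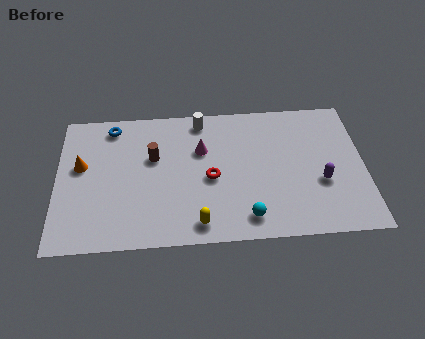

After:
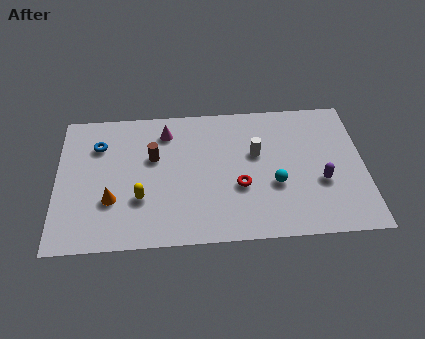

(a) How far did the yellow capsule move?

3.1

From (6.4, 1.1) to (3.8, 2.7), the yellow capsule covered √(2.6² + 1.6²) ≈ 3.1 units.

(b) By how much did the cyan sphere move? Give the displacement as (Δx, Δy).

(1.3, 1.8)

The cyan sphere started near (8.6, 1.3) and ended near (9.9, 3.1).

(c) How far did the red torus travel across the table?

1.4

The red torus was near (7.0, 3.7) before and (8.3, 3.1) after, so it travelled √(1.3² + 0.6²) ≈ 1.4 units.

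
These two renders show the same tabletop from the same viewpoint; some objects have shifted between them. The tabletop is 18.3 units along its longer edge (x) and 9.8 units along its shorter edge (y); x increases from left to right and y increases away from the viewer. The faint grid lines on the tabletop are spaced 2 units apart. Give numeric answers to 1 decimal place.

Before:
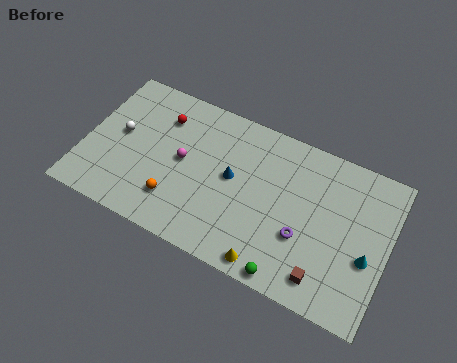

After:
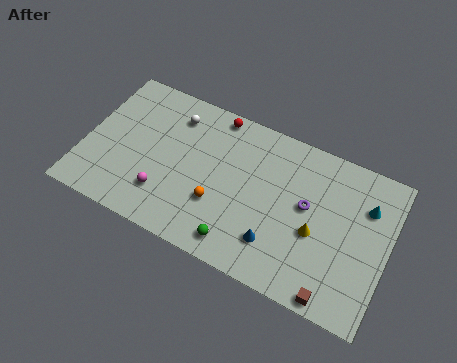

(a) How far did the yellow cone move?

3.9

The yellow cone was near (11.7, 1.0) before and (14.1, 4.1) after, so it travelled √(2.4² + 3.1²) ≈ 3.9 units.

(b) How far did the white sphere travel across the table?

3.9

The white sphere moved from about (2.0, 5.3) to (5.0, 7.8), a distance of √(3.0² + 2.5²) ≈ 3.9.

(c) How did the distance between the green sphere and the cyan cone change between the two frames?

+3.7

Before: roughly 5.3 units apart; after: 9.0. That's 3.7 units further apart.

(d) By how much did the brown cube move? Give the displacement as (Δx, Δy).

(0.7, -0.8)

The brown cube was at about (14.9, 1.6) and moved to about (15.6, 0.8).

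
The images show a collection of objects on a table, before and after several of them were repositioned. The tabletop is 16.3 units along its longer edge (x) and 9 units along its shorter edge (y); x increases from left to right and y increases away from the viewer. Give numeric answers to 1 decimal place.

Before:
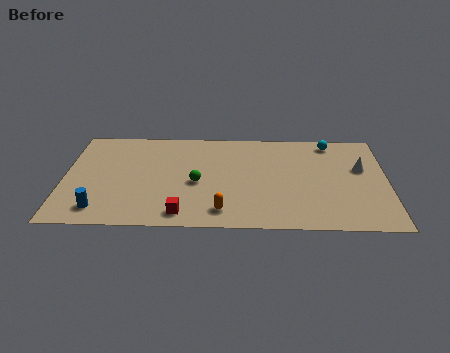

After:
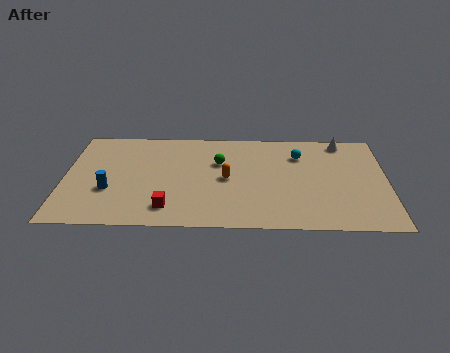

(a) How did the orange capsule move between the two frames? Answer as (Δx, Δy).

(0.2, 2.9)

From the two frames, the orange capsule sits at roughly (8.0, 1.5) before and (8.2, 4.4) after.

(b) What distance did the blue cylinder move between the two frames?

1.7

The blue cylinder moved from about (1.9, 1.5) to (2.3, 3.2), a distance of √(0.4² + 1.7²) ≈ 1.7.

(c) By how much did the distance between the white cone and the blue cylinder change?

-1.0

The distance was about 13.7 in the first image and 12.7 in the second, so they moved 1.0 units closer together.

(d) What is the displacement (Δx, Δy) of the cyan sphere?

(-1.6, -1.2)

The cyan sphere started near (13.5, 7.9) and ended near (11.9, 6.7).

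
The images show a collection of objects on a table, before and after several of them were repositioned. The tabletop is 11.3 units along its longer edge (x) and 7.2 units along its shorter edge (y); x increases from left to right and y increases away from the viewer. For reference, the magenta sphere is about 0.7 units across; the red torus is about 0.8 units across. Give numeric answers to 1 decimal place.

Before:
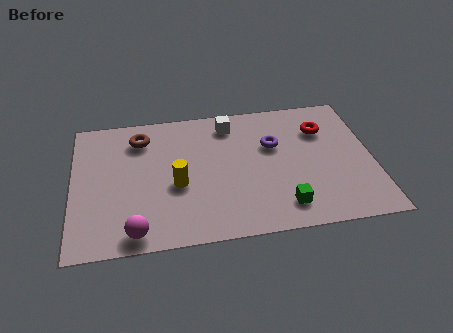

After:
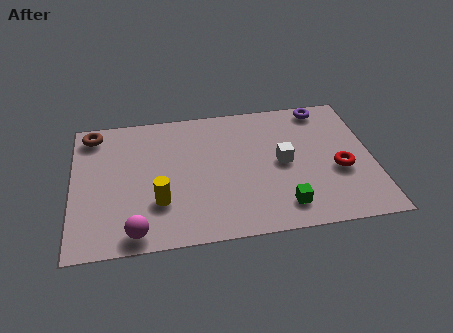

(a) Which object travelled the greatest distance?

the white cube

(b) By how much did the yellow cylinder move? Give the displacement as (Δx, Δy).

(-0.7, -0.8)

The yellow cylinder started near (3.9, 3.0) and ended near (3.2, 2.2).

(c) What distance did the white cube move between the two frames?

3.1

The white cube was near (6.0, 6.0) before and (7.9, 3.6) after, so it travelled √(1.9² + 2.4²) ≈ 3.1 units.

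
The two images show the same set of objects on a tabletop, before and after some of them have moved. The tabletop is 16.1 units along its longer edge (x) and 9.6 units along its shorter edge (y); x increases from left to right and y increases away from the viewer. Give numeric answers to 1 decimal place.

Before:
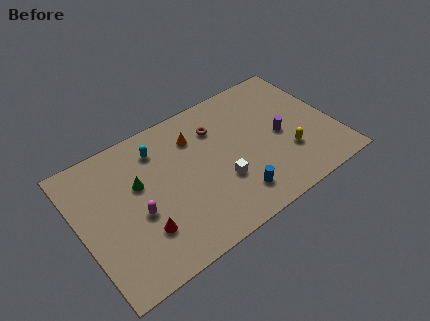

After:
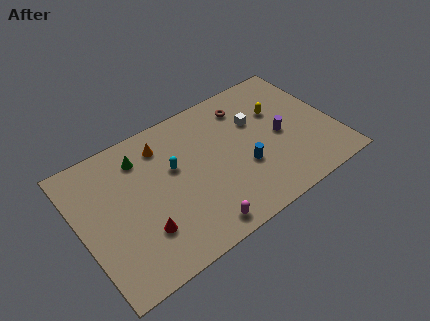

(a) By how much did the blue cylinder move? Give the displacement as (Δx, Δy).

(0.9, 1.6)

The blue cylinder started near (9.2, 1.9) and ended near (10.1, 3.5).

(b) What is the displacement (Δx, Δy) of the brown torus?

(2.0, 0.6)

The brown torus was at about (9.0, 7.1) and moved to about (11.0, 7.7).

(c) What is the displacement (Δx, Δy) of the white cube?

(2.8, 3.0)

The white cube was at about (8.6, 3.3) and moved to about (11.4, 6.3).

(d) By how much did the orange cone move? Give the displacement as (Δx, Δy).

(-2.0, 0.5)

The orange cone was at about (7.6, 7.2) and moved to about (5.6, 7.7).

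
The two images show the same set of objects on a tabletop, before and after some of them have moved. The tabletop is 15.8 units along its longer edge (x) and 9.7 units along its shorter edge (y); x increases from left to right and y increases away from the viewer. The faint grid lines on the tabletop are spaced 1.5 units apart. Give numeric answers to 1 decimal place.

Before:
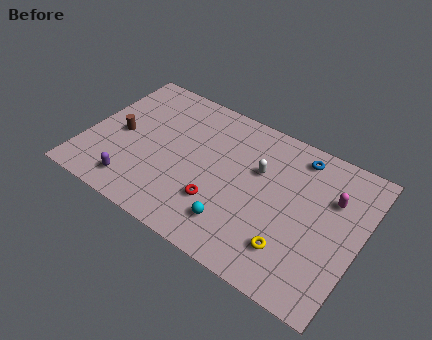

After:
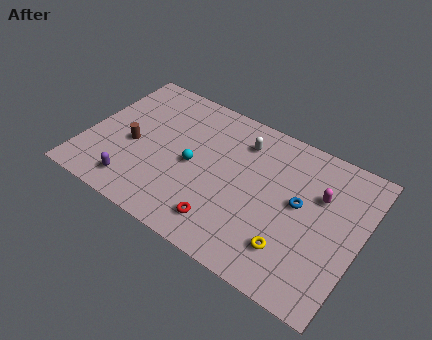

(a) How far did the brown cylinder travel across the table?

0.9

The brown cylinder was near (1.9, 4.6) before and (2.7, 4.2) after, so it travelled √(0.8² + 0.4²) ≈ 0.9 units.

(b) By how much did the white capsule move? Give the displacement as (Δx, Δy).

(-1.2, 1.4)

The white capsule was at about (9.8, 6.2) and moved to about (8.6, 7.6).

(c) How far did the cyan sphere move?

3.8

The cyan sphere moved from about (9.1, 2.1) to (6.2, 4.6), a distance of √(2.9² + 2.5²) ≈ 3.8.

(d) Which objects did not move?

the purple capsule and the yellow torus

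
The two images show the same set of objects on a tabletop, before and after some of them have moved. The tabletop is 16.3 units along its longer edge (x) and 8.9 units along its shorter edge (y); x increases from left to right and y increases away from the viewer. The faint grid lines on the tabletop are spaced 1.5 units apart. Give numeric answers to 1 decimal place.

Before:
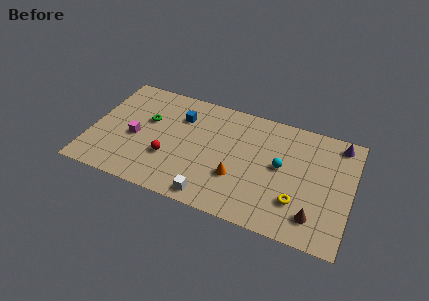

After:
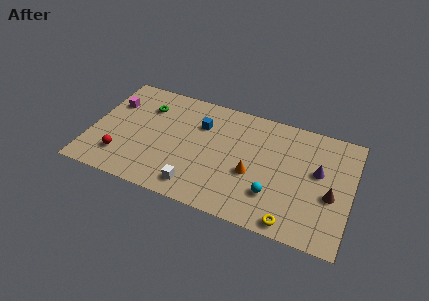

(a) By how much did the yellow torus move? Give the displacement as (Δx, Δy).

(-0.2, -1.6)

The yellow torus was at about (13.1, 2.5) and moved to about (12.9, 0.9).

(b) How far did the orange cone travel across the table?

1.1

From (9.3, 3.0) to (10.2, 3.6), the orange cone covered √(0.9² + 0.6²) ≈ 1.1 units.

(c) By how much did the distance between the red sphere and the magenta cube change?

+1.8

They were about 2.4 units apart before and 4.2 after — 1.8 units further apart.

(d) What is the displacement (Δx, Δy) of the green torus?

(-0.2, 1.1)

The green torus was at about (3.4, 5.5) and moved to about (3.2, 6.6).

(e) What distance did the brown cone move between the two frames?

2.1

The brown cone moved from about (14.2, 1.8) to (15.1, 3.7), a distance of √(0.9² + 1.9²) ≈ 2.1.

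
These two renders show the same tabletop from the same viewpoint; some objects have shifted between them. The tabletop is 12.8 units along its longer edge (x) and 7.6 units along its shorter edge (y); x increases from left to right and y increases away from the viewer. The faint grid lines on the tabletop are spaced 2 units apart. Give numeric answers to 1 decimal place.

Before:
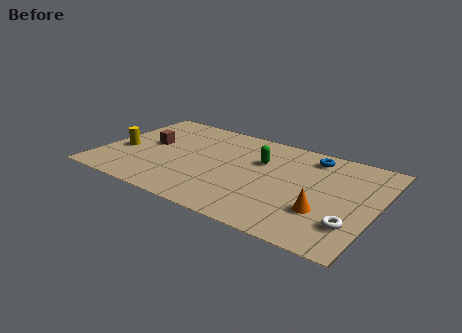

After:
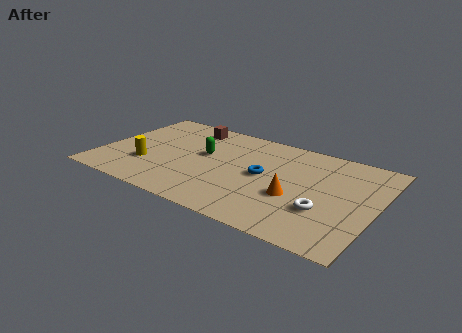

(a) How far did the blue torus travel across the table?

3.1

The blue torus moved from about (9.5, 6.4) to (7.6, 3.9), a distance of √(1.9² + 2.5²) ≈ 3.1.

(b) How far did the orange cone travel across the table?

1.5

From (10.6, 2.4) to (9.2, 2.9), the orange cone covered √(1.4² + 0.5²) ≈ 1.5 units.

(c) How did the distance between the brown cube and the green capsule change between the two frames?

-3.0

Before: roughly 5.3 units apart; after: 2.3. That's 3.0 units closer together.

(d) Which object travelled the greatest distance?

the blue torus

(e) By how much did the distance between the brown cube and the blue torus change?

-3.0

Before: roughly 7.7 units apart; after: 4.7. That's 3.0 units closer together.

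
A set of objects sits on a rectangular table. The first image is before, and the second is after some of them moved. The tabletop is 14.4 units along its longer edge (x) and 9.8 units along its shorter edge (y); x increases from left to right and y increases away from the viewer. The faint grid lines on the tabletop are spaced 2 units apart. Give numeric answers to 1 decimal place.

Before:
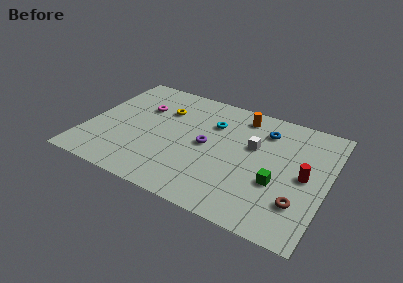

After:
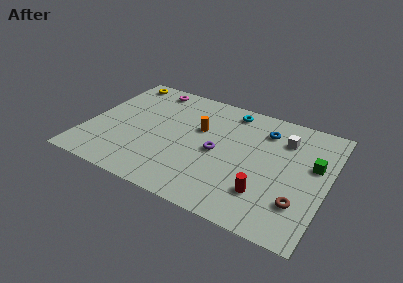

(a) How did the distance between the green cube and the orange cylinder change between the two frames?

+1.5

The distance was about 5.4 in the first image and 6.9 in the second, so they moved 1.5 units further apart.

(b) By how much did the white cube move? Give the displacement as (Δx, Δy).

(1.7, 1.3)

The white cube was at about (9.9, 6.0) and moved to about (11.6, 7.3).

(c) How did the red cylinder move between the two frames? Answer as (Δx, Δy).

(-2.1, -2.3)

From the two frames, the red cylinder sits at roughly (13.1, 4.8) before and (11.0, 2.5) after.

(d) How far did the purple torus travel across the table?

0.8

From (7.2, 4.9) to (7.9, 4.6), the purple torus covered √(0.7² + 0.3²) ≈ 0.8 units.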